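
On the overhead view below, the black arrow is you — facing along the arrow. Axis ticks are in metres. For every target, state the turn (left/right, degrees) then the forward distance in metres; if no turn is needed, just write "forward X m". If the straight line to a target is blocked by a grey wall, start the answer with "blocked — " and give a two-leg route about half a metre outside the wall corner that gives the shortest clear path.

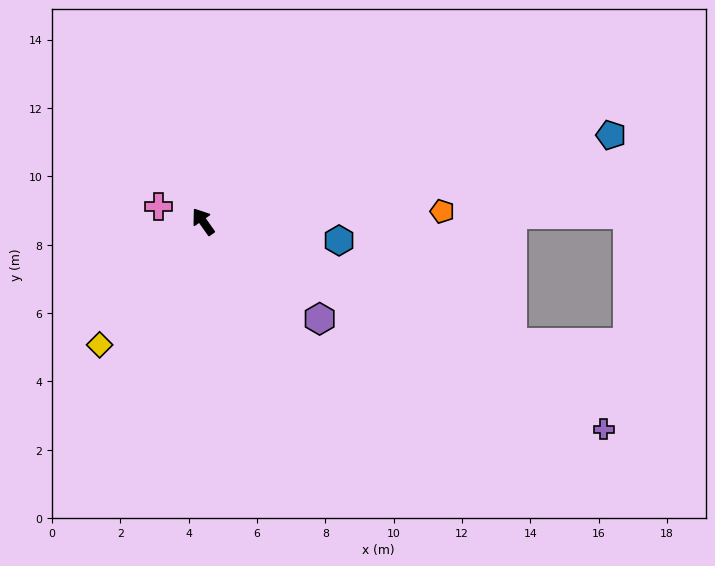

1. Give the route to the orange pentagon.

turn right 123°, forward 7.0 m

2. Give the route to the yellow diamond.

turn left 105°, forward 4.7 m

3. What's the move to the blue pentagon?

turn right 113°, forward 12.2 m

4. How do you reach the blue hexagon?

turn right 133°, forward 4.0 m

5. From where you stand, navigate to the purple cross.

turn right 153°, forward 13.2 m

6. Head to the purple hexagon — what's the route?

turn right 165°, forward 4.4 m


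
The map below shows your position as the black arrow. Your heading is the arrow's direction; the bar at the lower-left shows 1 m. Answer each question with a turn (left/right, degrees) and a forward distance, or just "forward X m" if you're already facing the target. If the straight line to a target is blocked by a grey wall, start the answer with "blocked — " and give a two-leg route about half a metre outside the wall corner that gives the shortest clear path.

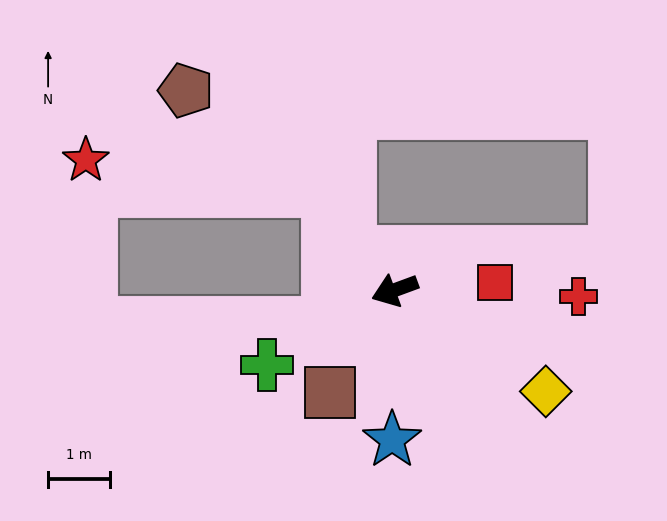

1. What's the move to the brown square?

turn left 37°, forward 1.9 m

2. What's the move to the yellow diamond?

turn left 126°, forward 2.9 m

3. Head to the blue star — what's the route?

turn left 69°, forward 2.4 m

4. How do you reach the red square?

turn left 164°, forward 1.6 m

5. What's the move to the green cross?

turn left 10°, forward 2.4 m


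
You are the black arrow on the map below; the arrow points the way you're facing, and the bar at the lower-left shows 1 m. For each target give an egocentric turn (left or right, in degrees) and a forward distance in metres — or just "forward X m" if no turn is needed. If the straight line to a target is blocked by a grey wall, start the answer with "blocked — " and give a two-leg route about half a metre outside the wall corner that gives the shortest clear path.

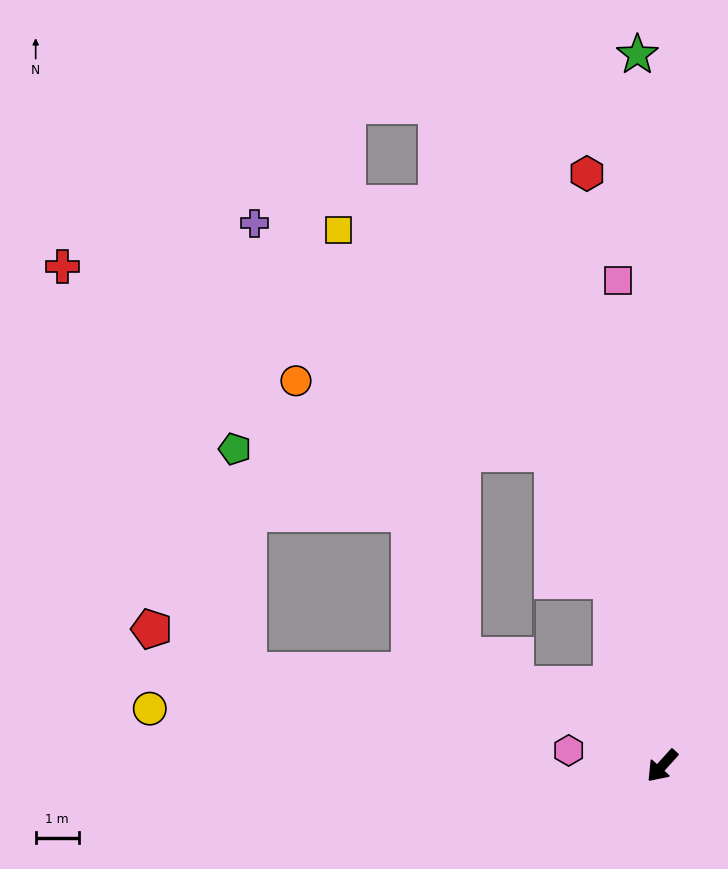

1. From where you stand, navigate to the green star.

turn right 136°, forward 16.5 m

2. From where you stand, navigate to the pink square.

turn right 133°, forward 11.3 m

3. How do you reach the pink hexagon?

turn right 57°, forward 2.2 m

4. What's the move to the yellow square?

blocked — turn right 77°, forward 5.3 m, then turn right 45°, forward 10.3 m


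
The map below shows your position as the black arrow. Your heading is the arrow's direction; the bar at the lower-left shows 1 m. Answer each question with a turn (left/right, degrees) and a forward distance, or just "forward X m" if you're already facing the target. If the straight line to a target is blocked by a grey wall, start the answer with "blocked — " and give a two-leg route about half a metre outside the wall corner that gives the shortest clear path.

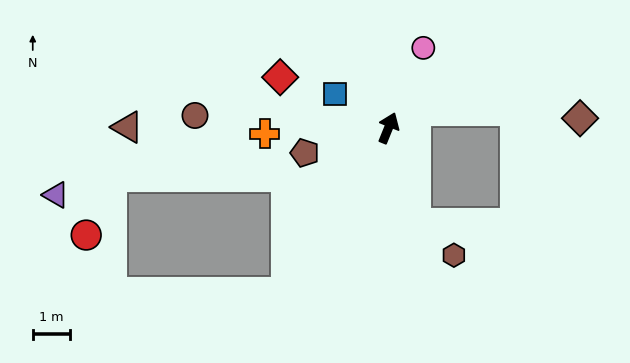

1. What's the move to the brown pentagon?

turn left 129°, forward 2.3 m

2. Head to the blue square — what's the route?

turn left 80°, forward 1.7 m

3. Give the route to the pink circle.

forward 2.3 m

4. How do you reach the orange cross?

turn left 115°, forward 3.3 m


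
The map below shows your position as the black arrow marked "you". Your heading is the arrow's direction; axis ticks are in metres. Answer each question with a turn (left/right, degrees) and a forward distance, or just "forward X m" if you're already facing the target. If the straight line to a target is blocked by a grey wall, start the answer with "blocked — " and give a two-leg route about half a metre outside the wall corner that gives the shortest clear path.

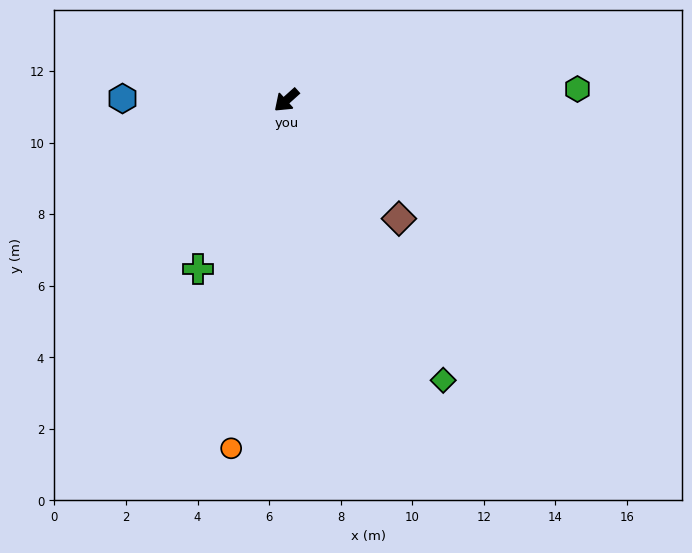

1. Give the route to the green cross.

turn left 20°, forward 5.3 m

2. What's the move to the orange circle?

turn left 39°, forward 9.9 m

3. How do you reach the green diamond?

turn left 77°, forward 9.0 m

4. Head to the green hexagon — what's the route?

turn left 140°, forward 8.1 m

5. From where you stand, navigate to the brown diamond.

turn left 92°, forward 4.6 m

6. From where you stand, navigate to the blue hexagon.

turn right 43°, forward 4.6 m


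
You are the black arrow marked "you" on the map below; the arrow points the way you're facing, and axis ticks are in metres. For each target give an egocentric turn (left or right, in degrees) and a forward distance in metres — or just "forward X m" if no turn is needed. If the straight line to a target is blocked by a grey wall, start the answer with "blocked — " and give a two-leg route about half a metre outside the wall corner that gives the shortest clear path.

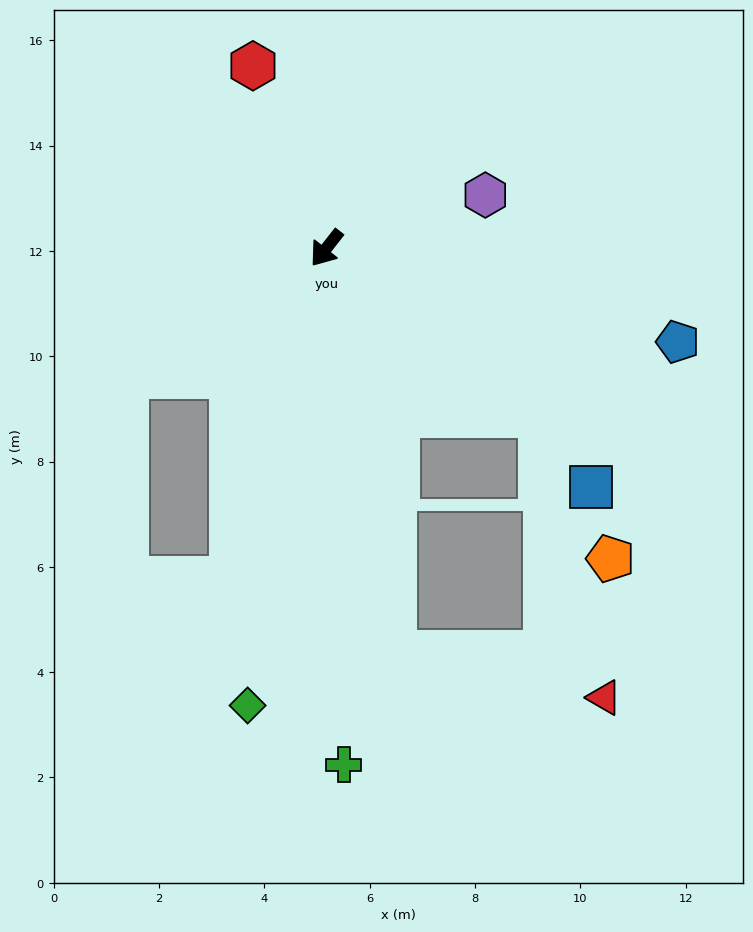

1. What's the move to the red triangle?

blocked — turn left 48°, forward 7.8 m, then turn left 68°, forward 4.1 m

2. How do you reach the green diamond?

turn left 28°, forward 8.8 m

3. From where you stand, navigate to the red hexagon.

turn right 120°, forward 3.7 m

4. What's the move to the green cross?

turn left 40°, forward 9.8 m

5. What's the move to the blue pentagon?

turn left 113°, forward 6.9 m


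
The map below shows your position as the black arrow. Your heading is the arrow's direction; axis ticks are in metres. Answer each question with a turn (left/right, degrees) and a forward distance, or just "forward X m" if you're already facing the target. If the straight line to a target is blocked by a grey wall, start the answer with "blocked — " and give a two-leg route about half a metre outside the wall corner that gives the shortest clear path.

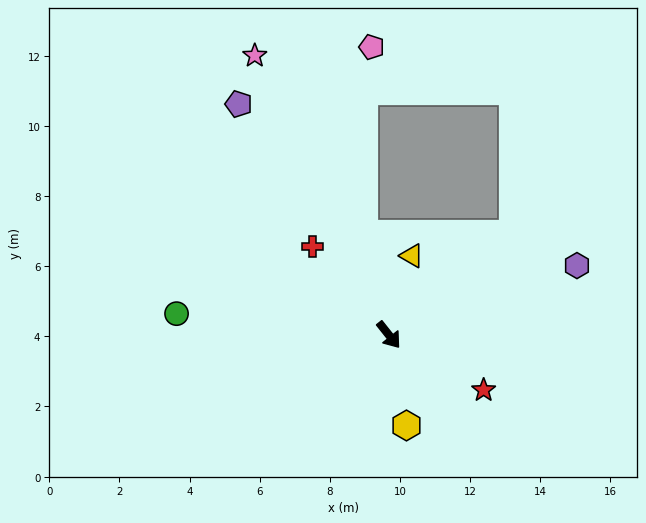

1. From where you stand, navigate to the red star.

turn left 21°, forward 3.1 m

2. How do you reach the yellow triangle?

turn left 125°, forward 2.4 m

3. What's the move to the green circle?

turn right 134°, forward 6.1 m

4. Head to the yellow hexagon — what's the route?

turn right 27°, forward 2.6 m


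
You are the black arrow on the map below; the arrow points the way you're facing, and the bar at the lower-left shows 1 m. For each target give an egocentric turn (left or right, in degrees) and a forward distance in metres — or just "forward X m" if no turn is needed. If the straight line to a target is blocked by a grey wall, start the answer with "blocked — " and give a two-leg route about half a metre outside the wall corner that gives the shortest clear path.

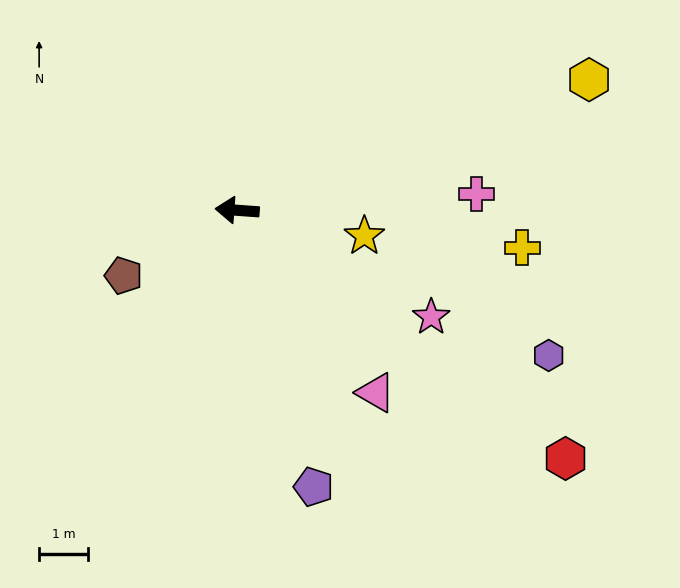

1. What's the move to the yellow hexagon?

turn right 156°, forward 7.7 m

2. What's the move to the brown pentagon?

turn left 34°, forward 2.7 m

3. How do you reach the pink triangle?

turn left 131°, forward 4.7 m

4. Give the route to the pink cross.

turn right 172°, forward 4.9 m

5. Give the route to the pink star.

turn left 155°, forward 4.5 m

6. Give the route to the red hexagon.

turn left 147°, forward 8.4 m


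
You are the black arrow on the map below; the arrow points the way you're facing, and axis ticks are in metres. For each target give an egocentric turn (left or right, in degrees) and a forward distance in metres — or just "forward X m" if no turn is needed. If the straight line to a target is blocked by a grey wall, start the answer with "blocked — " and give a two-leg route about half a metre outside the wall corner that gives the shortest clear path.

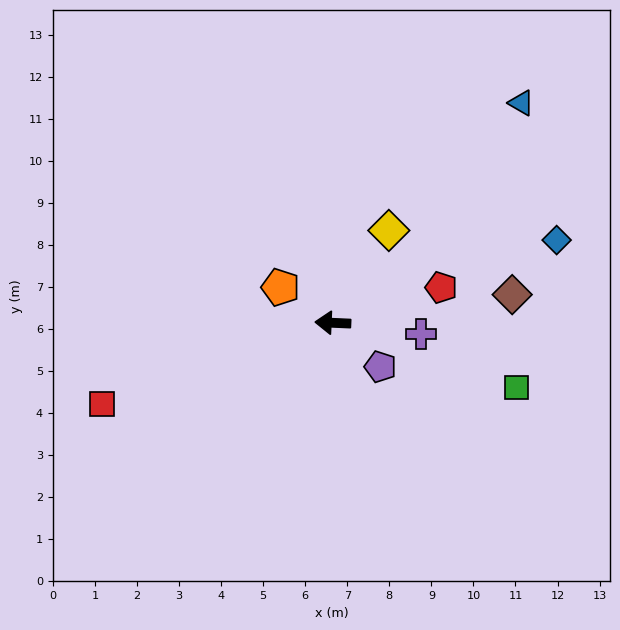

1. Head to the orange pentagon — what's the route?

turn right 32°, forward 1.5 m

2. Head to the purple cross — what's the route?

turn left 175°, forward 2.1 m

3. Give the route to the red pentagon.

turn right 159°, forward 2.7 m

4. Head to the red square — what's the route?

turn left 22°, forward 5.8 m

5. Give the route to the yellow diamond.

turn right 119°, forward 2.6 m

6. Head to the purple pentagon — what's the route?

turn left 140°, forward 1.5 m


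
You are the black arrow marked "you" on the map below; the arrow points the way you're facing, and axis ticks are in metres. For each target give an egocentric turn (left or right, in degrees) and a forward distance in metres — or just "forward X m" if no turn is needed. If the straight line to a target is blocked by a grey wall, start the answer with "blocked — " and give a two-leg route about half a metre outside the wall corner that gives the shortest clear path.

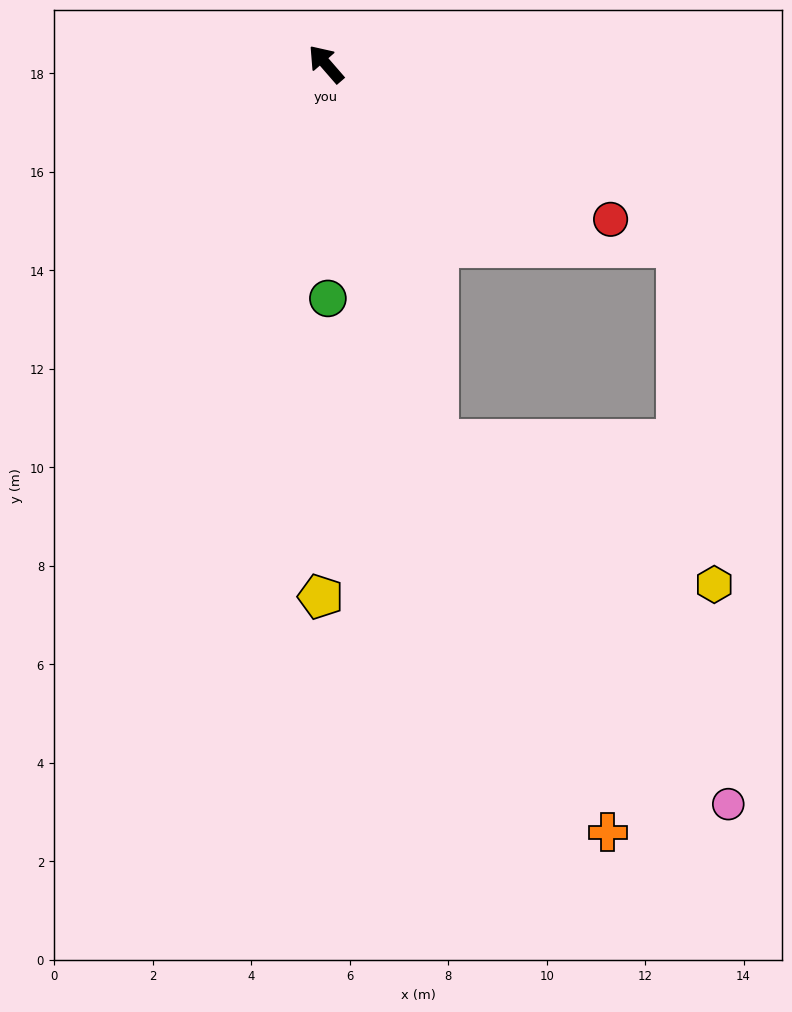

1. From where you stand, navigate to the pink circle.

blocked — turn left 156°, forward 8.0 m, then turn left 22°, forward 9.5 m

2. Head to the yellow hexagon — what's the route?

blocked — turn left 156°, forward 8.0 m, then turn left 45°, forward 6.3 m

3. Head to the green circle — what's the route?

turn left 140°, forward 4.8 m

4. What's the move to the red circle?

turn right 160°, forward 6.6 m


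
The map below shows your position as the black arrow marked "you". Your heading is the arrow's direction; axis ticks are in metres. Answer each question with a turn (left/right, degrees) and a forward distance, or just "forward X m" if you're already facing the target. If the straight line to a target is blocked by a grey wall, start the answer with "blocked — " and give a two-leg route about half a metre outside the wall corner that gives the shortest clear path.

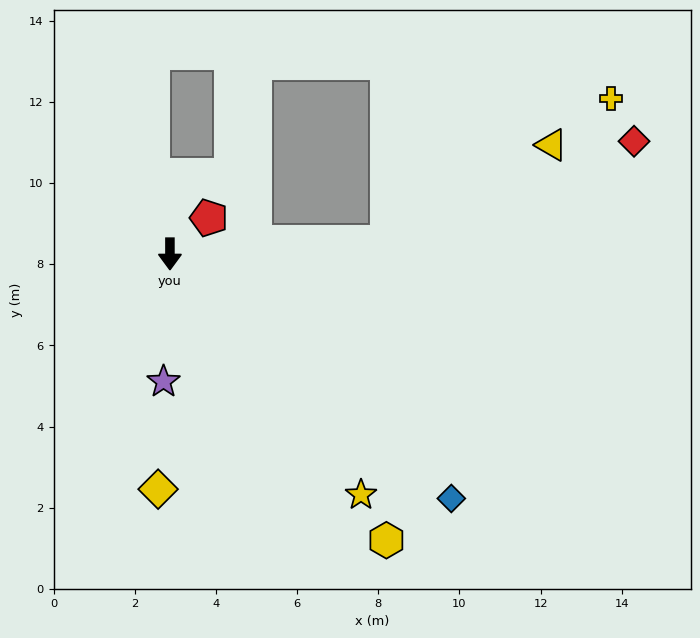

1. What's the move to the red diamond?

blocked — turn left 93°, forward 5.4 m, then turn left 19°, forward 6.6 m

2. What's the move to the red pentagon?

turn left 133°, forward 1.3 m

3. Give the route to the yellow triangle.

blocked — turn left 93°, forward 5.4 m, then turn left 28°, forward 4.7 m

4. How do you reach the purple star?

turn right 3°, forward 3.1 m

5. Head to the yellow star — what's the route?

turn left 38°, forward 7.6 m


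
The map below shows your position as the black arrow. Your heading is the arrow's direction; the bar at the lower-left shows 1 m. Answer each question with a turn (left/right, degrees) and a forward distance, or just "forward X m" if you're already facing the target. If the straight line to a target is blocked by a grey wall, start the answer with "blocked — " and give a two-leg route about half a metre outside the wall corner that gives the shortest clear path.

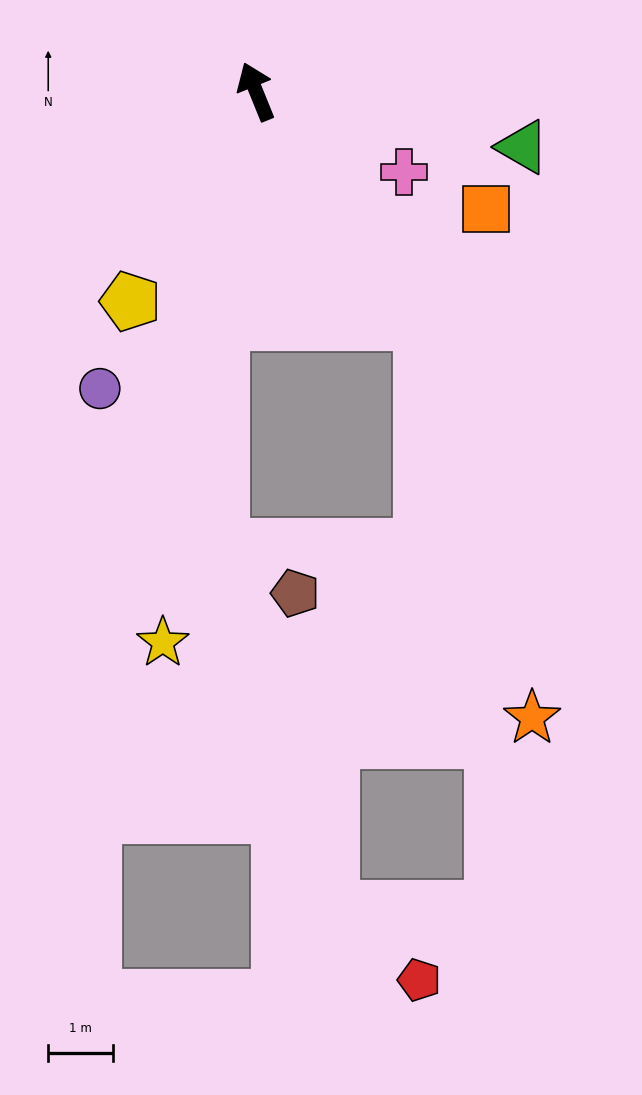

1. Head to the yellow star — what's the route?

turn left 148°, forward 8.7 m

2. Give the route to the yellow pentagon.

turn left 127°, forward 3.8 m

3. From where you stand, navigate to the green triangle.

turn right 124°, forward 4.2 m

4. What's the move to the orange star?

blocked — turn right 167°, forward 4.4 m, then turn right 19°, forward 6.4 m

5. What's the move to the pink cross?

turn right 141°, forward 2.6 m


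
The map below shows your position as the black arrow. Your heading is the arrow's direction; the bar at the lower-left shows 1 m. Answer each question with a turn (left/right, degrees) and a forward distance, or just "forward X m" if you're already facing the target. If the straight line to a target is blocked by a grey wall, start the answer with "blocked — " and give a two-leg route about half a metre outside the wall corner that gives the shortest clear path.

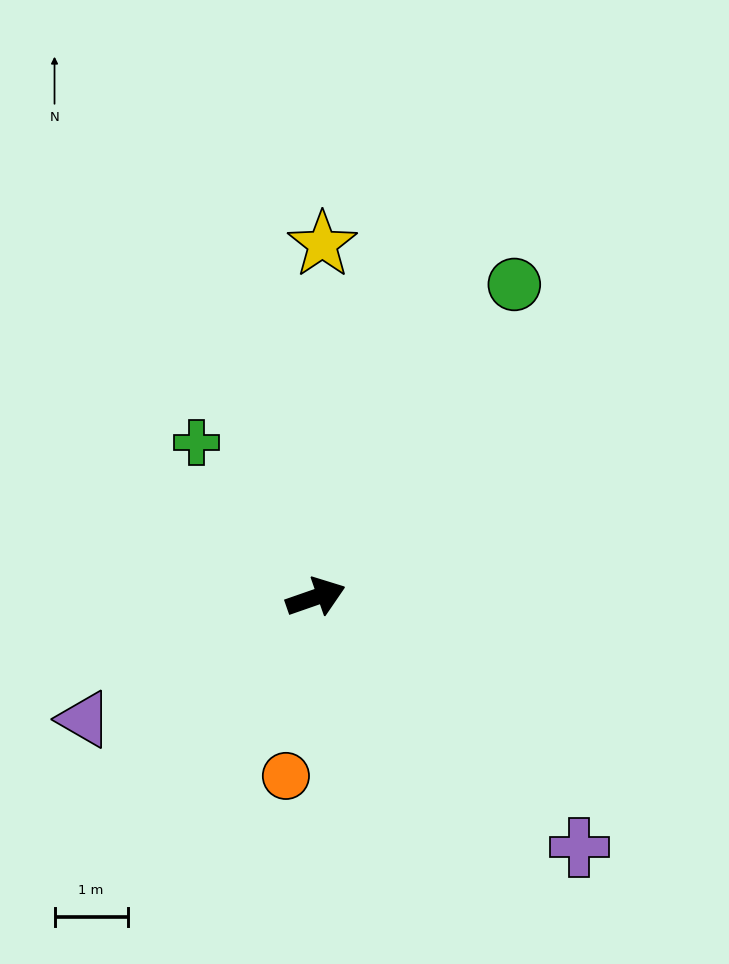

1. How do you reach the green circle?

turn left 38°, forward 5.1 m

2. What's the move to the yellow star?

turn left 70°, forward 4.8 m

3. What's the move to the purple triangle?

turn right 171°, forward 3.6 m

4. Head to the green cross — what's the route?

turn left 108°, forward 2.7 m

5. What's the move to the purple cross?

turn right 63°, forward 5.0 m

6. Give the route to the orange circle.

turn right 119°, forward 2.5 m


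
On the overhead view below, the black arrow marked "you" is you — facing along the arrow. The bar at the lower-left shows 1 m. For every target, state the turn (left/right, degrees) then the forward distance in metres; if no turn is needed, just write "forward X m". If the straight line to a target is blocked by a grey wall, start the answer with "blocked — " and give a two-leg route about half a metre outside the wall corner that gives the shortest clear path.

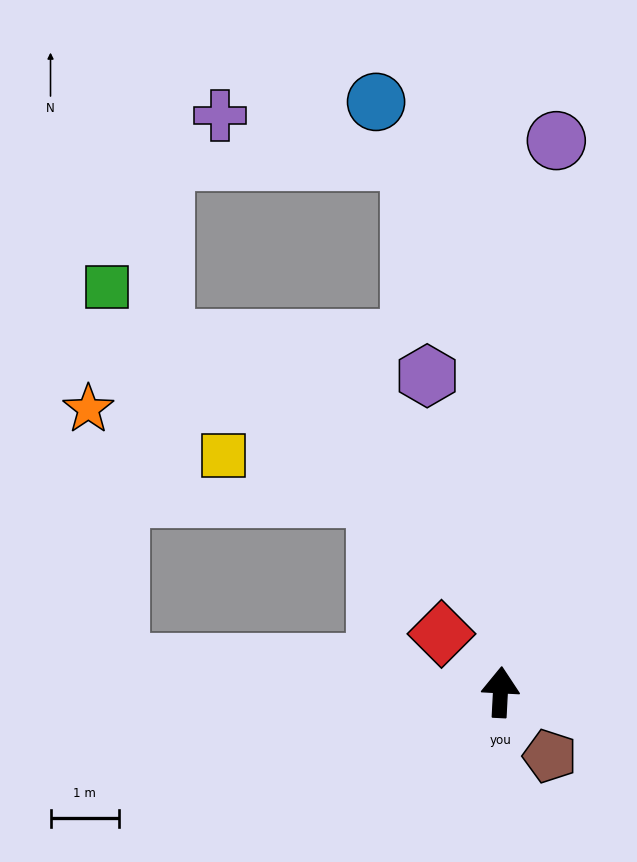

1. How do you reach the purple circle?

turn right 3°, forward 8.1 m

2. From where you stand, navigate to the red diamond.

turn left 48°, forward 1.2 m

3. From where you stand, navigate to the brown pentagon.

turn right 139°, forward 1.2 m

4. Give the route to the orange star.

blocked — turn left 89°, forward 5.6 m, then turn right 79°, forward 3.7 m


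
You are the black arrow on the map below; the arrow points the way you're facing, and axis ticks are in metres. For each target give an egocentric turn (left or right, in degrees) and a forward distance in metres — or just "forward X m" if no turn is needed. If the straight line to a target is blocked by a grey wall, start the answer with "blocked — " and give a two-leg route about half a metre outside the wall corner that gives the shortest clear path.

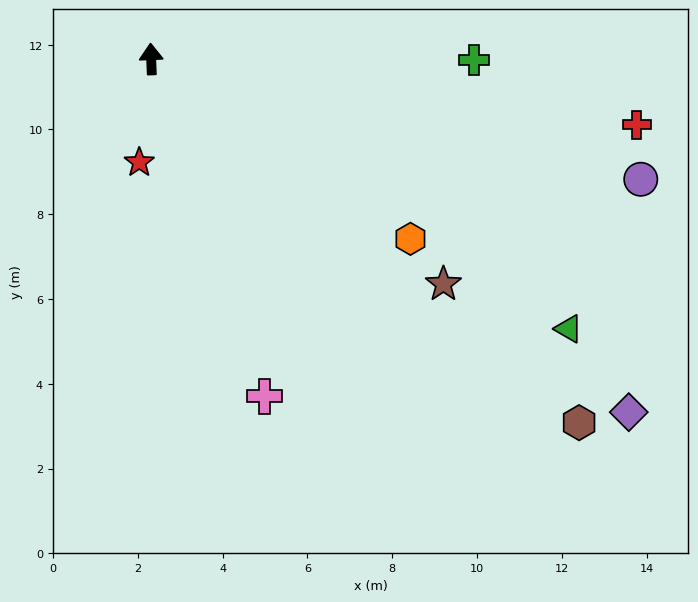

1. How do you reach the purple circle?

turn right 106°, forward 11.9 m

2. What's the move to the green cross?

turn right 92°, forward 7.6 m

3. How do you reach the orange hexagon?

turn right 127°, forward 7.4 m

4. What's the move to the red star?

turn left 171°, forward 2.5 m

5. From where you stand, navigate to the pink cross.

turn right 164°, forward 8.4 m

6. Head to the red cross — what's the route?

turn right 100°, forward 11.6 m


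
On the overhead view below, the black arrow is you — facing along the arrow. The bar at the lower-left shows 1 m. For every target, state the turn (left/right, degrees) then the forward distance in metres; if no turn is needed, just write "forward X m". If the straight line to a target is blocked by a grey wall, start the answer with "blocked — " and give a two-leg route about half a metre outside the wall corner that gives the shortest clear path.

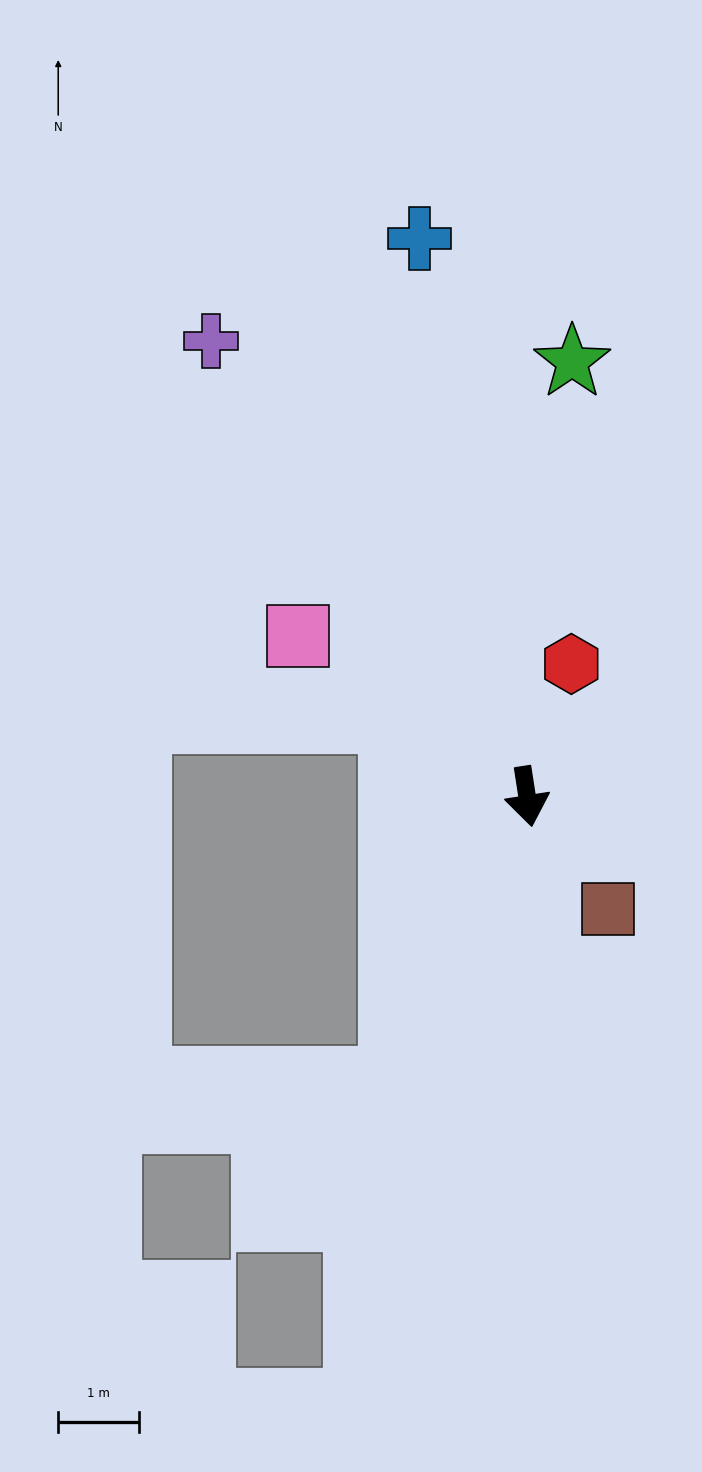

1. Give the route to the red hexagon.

turn left 153°, forward 1.7 m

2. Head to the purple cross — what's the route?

turn right 154°, forward 6.8 m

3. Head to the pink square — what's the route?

turn right 134°, forward 3.4 m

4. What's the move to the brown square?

turn left 27°, forward 1.7 m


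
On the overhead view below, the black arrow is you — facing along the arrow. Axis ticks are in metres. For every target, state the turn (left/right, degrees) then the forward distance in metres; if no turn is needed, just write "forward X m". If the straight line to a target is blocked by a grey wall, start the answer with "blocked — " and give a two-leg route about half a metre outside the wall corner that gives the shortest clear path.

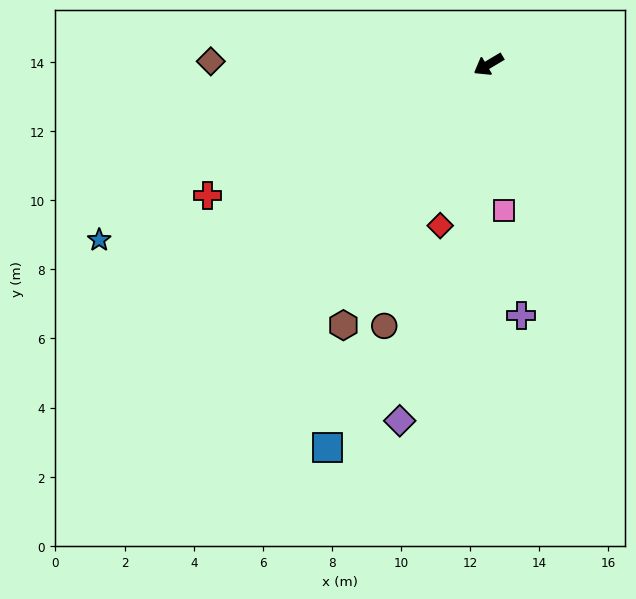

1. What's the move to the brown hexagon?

turn left 30°, forward 8.6 m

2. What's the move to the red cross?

turn right 6°, forward 9.0 m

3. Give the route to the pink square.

turn left 65°, forward 4.3 m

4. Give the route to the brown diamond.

turn right 31°, forward 8.0 m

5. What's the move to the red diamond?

turn left 43°, forward 4.9 m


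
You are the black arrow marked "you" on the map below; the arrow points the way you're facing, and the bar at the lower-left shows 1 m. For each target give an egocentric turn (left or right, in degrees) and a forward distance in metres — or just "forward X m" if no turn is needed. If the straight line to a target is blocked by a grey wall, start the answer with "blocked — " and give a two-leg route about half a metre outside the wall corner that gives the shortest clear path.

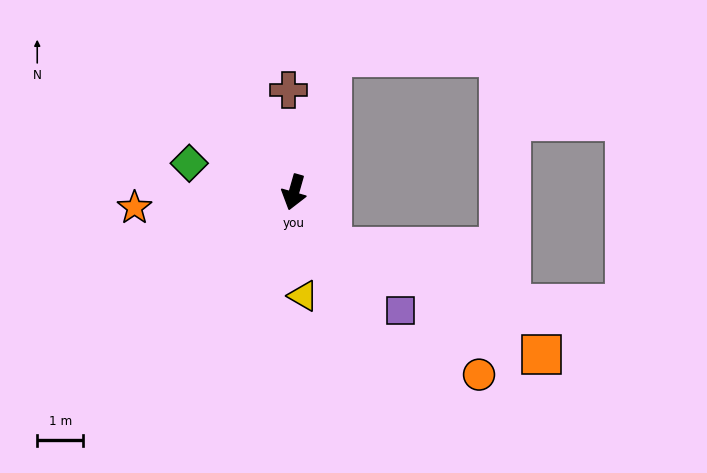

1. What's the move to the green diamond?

turn right 90°, forward 2.4 m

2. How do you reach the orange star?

turn right 69°, forward 3.5 m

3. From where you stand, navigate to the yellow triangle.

turn left 21°, forward 2.3 m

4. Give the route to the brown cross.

turn right 161°, forward 2.2 m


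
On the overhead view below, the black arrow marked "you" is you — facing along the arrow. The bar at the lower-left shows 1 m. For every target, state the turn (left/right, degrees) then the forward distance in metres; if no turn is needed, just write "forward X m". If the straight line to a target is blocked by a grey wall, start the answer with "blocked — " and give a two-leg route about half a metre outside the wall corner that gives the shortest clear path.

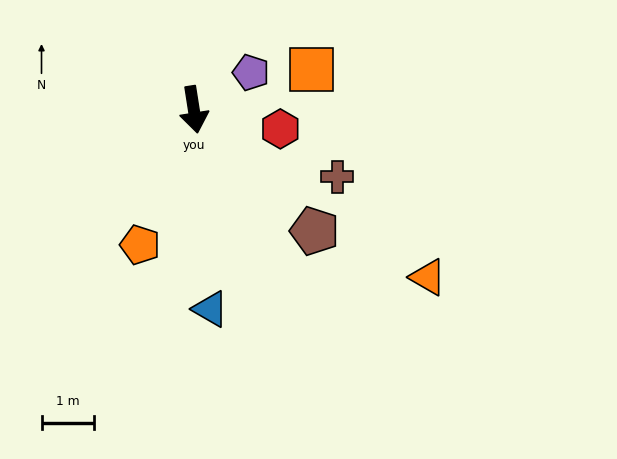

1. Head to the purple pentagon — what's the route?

turn left 114°, forward 1.3 m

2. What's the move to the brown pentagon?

turn left 36°, forward 3.2 m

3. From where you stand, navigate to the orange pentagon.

turn right 31°, forward 2.8 m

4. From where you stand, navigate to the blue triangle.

turn right 4°, forward 3.8 m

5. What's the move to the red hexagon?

turn left 69°, forward 1.7 m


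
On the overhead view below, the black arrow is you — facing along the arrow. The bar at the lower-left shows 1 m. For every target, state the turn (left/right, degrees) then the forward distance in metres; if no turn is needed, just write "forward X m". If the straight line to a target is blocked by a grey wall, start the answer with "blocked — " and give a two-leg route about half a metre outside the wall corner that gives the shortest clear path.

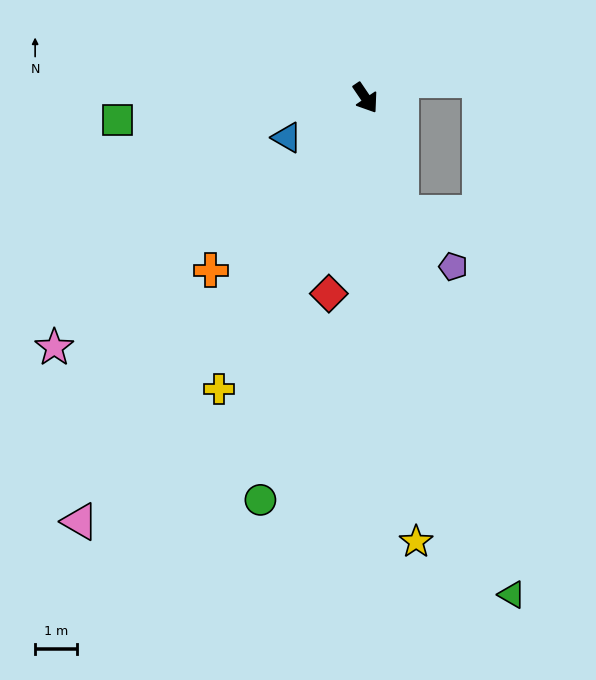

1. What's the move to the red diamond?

turn right 45°, forward 4.8 m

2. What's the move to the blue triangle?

turn right 97°, forward 2.1 m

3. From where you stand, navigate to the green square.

turn right 119°, forward 6.0 m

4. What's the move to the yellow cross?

turn right 61°, forward 7.8 m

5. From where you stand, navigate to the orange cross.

turn right 76°, forward 5.6 m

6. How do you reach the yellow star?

turn right 28°, forward 10.7 m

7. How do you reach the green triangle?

turn right 18°, forward 12.4 m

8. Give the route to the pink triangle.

turn right 68°, forward 12.2 m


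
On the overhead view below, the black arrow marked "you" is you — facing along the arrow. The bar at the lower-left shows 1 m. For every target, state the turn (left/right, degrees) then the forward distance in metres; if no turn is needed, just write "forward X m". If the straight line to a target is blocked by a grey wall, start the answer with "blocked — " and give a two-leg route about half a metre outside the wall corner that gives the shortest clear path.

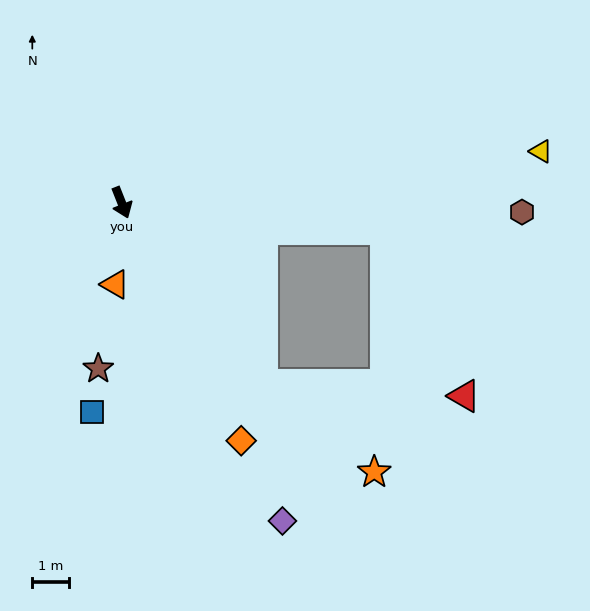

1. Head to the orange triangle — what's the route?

turn right 26°, forward 2.3 m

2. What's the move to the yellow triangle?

turn left 75°, forward 11.6 m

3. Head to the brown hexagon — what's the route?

turn left 67°, forward 11.0 m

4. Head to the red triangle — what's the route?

blocked — turn left 16°, forward 6.3 m, then turn left 49°, forward 5.5 m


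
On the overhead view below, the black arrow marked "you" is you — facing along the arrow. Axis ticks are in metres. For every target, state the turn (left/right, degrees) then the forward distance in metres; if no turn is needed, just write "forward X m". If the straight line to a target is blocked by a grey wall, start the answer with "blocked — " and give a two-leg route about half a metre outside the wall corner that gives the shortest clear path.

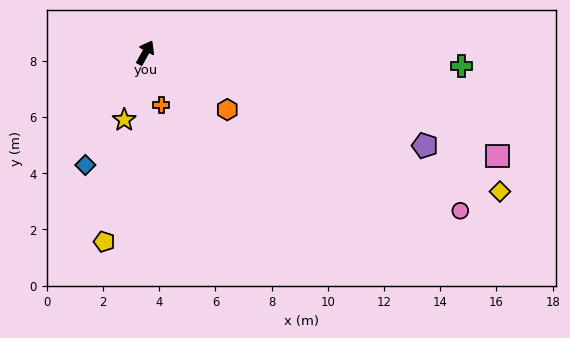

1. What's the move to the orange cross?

turn right 134°, forward 2.0 m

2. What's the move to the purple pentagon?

turn right 79°, forward 10.5 m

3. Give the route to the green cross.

turn right 63°, forward 11.3 m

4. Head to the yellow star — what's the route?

turn right 169°, forward 2.5 m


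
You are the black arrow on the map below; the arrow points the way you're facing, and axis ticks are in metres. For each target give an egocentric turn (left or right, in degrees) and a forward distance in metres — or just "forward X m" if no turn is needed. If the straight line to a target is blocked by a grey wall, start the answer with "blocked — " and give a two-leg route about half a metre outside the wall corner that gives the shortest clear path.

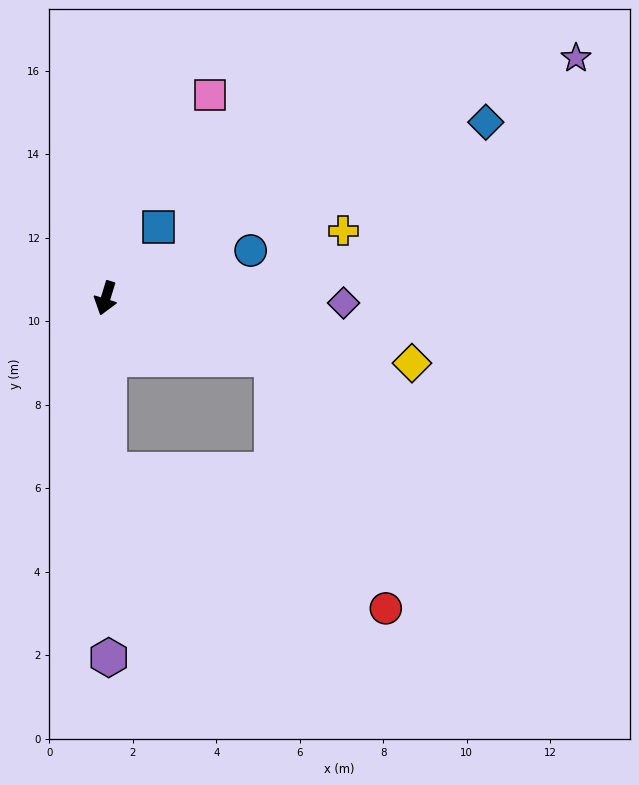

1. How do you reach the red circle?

blocked — turn left 87°, forward 4.2 m, then turn right 45°, forward 6.6 m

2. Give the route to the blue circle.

turn left 125°, forward 3.7 m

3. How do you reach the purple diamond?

turn left 106°, forward 5.7 m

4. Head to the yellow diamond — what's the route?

turn left 95°, forward 7.5 m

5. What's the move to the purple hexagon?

turn left 17°, forward 8.6 m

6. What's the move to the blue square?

turn left 160°, forward 2.1 m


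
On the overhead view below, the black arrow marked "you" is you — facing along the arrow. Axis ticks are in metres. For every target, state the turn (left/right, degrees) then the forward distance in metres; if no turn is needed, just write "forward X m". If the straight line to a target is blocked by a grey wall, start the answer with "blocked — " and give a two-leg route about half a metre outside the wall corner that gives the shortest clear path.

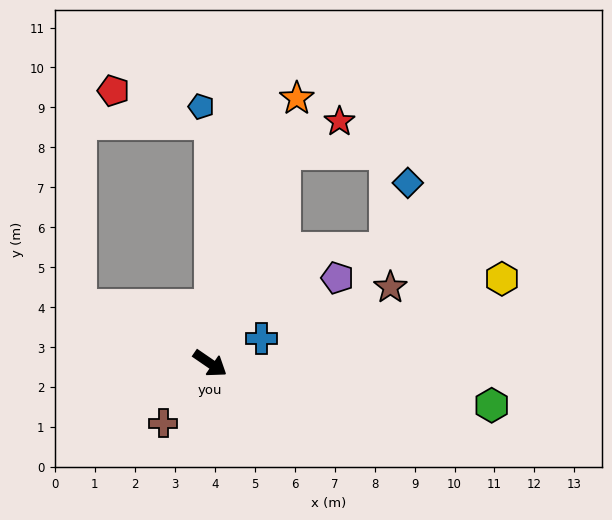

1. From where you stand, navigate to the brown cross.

turn right 93°, forward 1.9 m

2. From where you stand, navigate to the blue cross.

turn left 60°, forward 1.4 m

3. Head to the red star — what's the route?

blocked — turn left 105°, forward 5.6 m, then turn right 41°, forward 1.6 m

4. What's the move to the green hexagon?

turn left 26°, forward 7.1 m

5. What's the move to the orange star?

turn left 106°, forward 7.0 m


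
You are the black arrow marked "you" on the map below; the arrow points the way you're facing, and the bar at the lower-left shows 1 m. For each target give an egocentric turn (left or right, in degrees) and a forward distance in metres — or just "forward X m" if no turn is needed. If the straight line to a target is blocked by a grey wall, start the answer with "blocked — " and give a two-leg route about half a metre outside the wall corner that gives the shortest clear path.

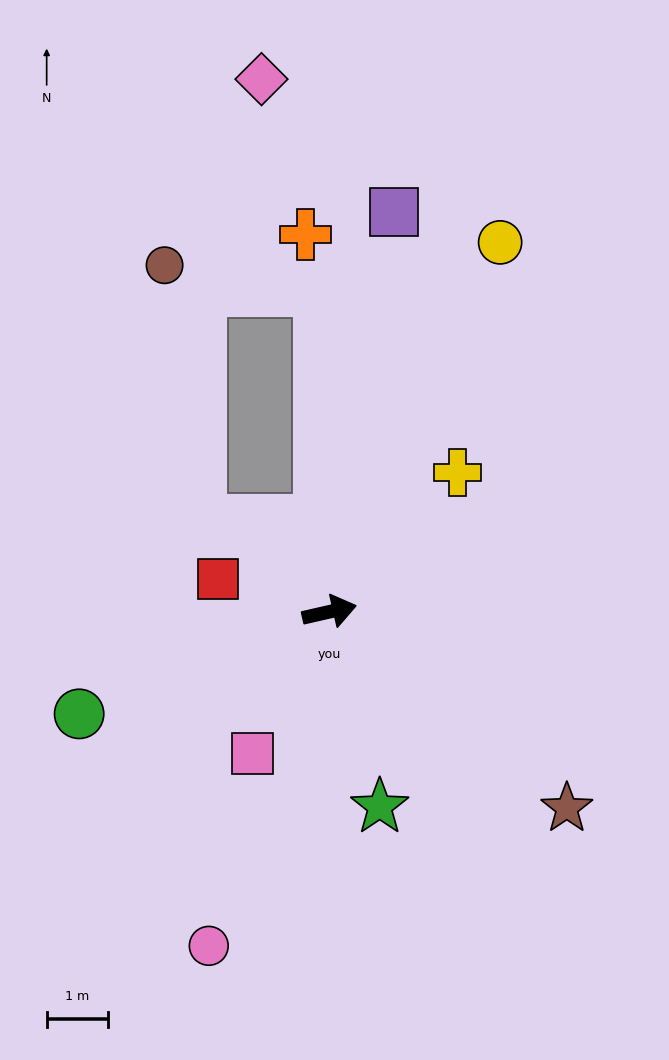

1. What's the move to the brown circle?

blocked — turn left 132°, forward 2.6 m, then turn right 47°, forward 4.2 m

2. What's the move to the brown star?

turn right 52°, forward 5.1 m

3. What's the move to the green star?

turn right 88°, forward 3.3 m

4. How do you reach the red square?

turn left 151°, forward 1.9 m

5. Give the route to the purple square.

turn left 68°, forward 6.6 m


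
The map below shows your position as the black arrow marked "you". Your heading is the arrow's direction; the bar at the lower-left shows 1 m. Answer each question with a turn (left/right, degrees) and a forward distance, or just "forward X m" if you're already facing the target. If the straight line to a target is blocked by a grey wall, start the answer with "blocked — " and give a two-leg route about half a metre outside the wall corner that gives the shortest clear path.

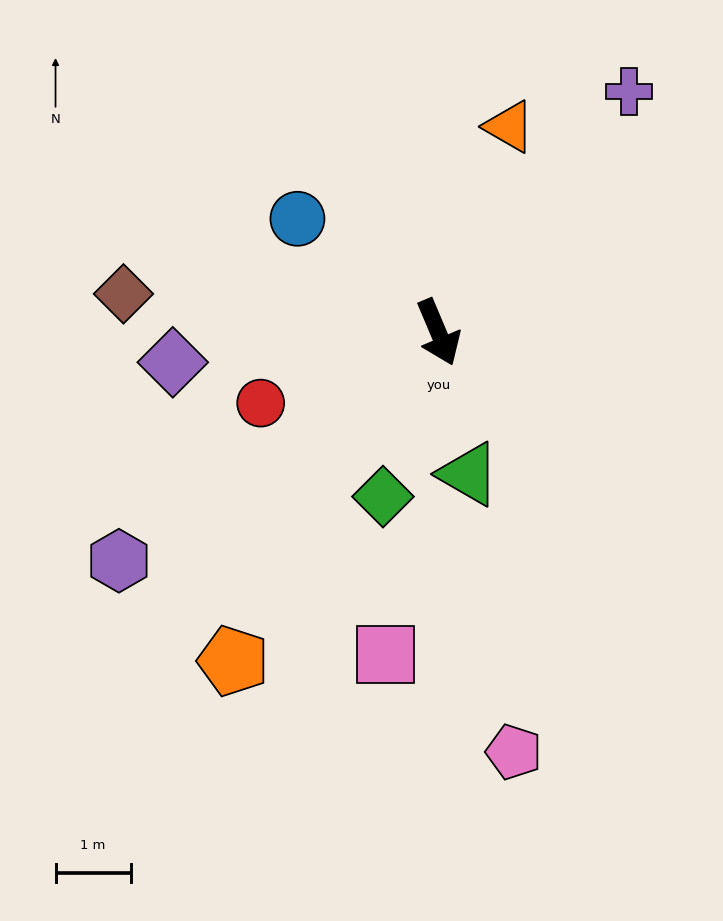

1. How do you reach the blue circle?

turn right 152°, forward 2.4 m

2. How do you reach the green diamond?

turn right 42°, forward 2.3 m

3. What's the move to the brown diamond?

turn right 120°, forward 4.2 m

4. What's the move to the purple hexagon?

turn right 77°, forward 5.2 m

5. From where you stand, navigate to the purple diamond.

turn right 106°, forward 3.6 m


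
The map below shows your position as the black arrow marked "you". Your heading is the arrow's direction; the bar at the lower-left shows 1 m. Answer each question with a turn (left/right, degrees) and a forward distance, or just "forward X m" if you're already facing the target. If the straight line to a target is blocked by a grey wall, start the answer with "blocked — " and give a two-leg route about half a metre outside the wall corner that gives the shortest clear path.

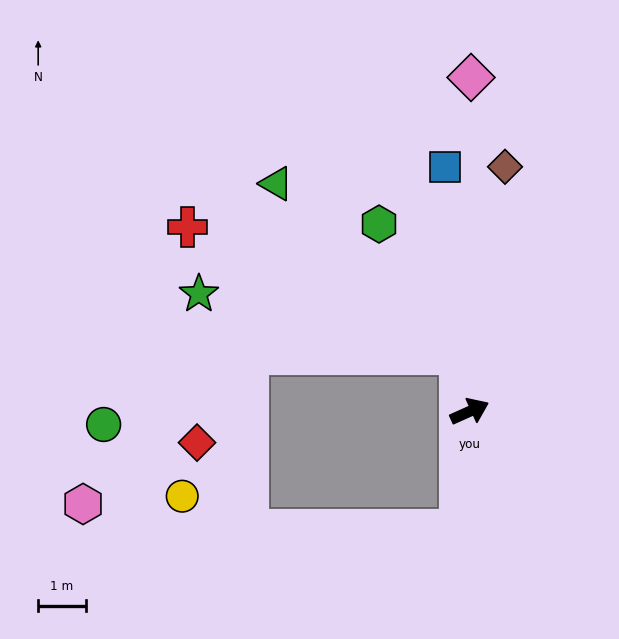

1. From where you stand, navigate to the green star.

blocked — turn left 76°, forward 1.2 m, then turn left 67°, forward 5.6 m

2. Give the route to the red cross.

blocked — turn left 76°, forward 1.2 m, then turn left 55°, forward 6.3 m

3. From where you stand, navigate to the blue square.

turn left 71°, forward 5.2 m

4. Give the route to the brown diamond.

turn left 58°, forward 5.2 m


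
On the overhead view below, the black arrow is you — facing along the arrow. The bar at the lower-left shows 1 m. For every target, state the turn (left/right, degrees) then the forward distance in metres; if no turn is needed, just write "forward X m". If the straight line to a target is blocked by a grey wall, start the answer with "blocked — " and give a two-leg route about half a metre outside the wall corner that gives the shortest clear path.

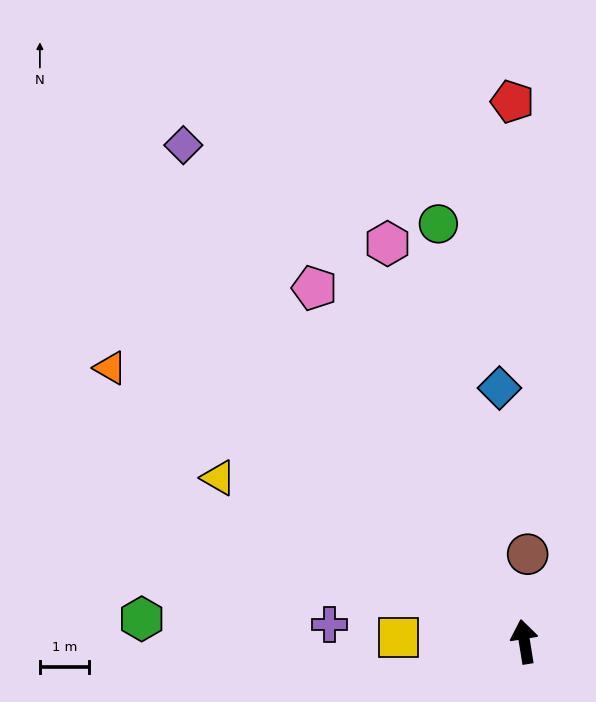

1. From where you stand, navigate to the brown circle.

turn right 11°, forward 1.8 m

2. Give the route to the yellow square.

turn left 79°, forward 2.6 m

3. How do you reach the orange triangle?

turn left 47°, forward 10.1 m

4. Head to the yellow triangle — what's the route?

turn left 53°, forward 7.1 m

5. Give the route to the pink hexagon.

turn left 10°, forward 8.6 m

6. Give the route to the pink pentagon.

turn left 22°, forward 8.4 m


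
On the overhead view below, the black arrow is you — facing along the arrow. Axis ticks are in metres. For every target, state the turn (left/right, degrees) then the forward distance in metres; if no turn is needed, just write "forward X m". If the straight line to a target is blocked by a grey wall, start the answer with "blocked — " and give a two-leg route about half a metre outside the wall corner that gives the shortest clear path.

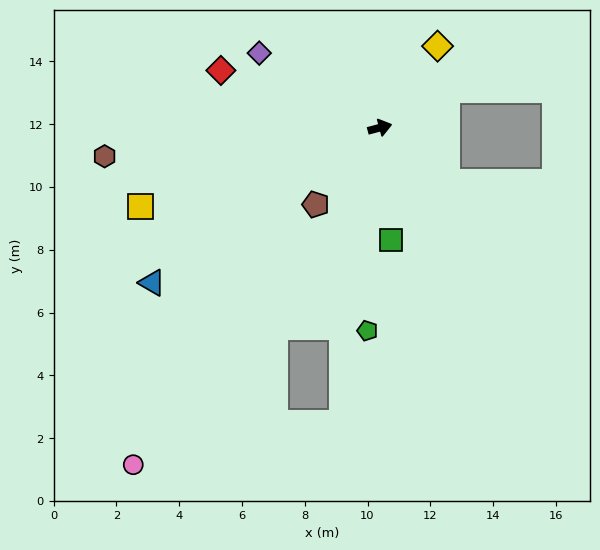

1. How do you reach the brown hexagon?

turn left 171°, forward 8.8 m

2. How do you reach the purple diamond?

turn left 133°, forward 4.5 m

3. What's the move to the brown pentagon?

turn right 145°, forward 3.2 m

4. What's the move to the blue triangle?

turn right 161°, forward 8.8 m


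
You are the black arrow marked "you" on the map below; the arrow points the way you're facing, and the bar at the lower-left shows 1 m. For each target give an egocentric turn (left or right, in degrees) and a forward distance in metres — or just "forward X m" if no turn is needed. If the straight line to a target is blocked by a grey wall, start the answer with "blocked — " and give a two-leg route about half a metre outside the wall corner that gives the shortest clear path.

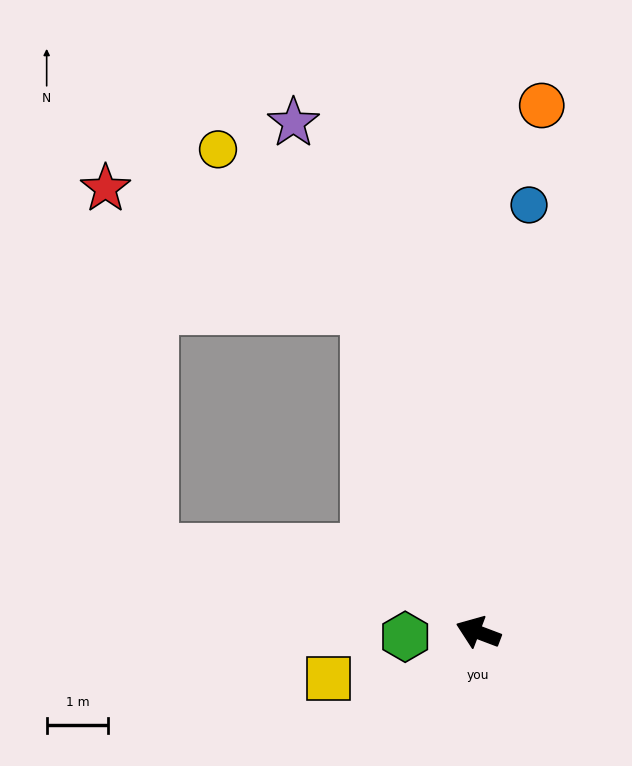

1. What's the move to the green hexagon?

turn left 24°, forward 1.2 m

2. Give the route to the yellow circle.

blocked — turn right 50°, forward 5.6 m, then turn left 24°, forward 3.5 m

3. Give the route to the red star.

blocked — turn right 50°, forward 5.6 m, then turn left 46°, forward 4.7 m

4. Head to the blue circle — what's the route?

turn right 76°, forward 7.0 m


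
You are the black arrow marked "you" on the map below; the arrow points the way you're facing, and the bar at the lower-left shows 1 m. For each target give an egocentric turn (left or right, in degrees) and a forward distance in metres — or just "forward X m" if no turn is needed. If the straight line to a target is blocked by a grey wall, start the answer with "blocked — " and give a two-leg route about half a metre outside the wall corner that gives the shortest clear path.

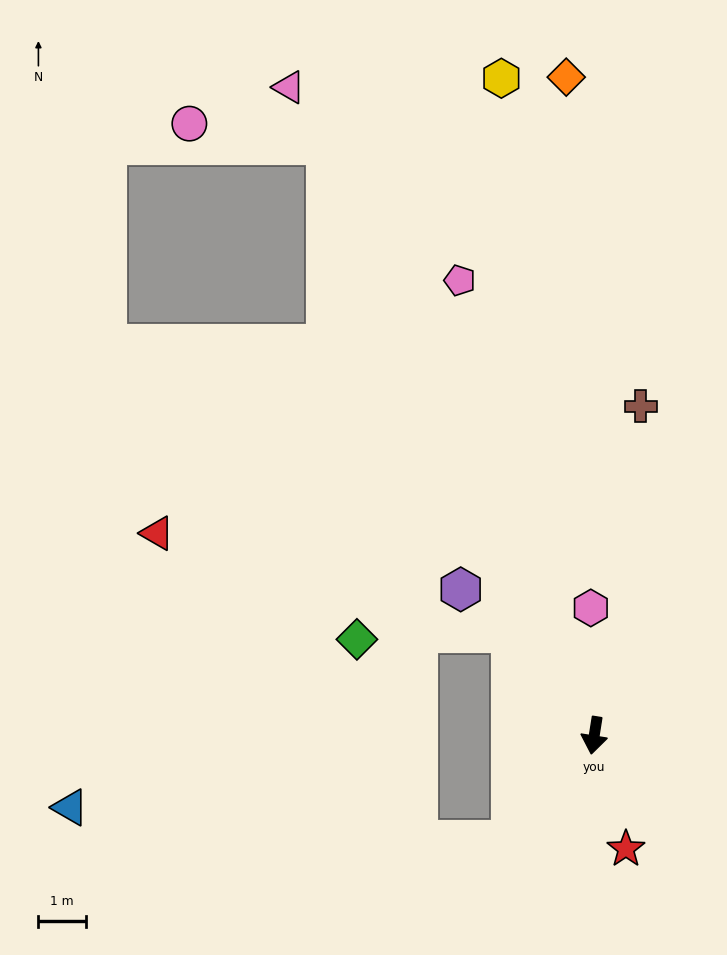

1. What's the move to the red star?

turn left 25°, forward 2.5 m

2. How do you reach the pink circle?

blocked — turn right 147°, forward 13.6 m, then turn left 57°, forward 2.9 m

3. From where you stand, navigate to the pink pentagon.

turn right 155°, forward 9.9 m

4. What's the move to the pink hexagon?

turn right 169°, forward 2.7 m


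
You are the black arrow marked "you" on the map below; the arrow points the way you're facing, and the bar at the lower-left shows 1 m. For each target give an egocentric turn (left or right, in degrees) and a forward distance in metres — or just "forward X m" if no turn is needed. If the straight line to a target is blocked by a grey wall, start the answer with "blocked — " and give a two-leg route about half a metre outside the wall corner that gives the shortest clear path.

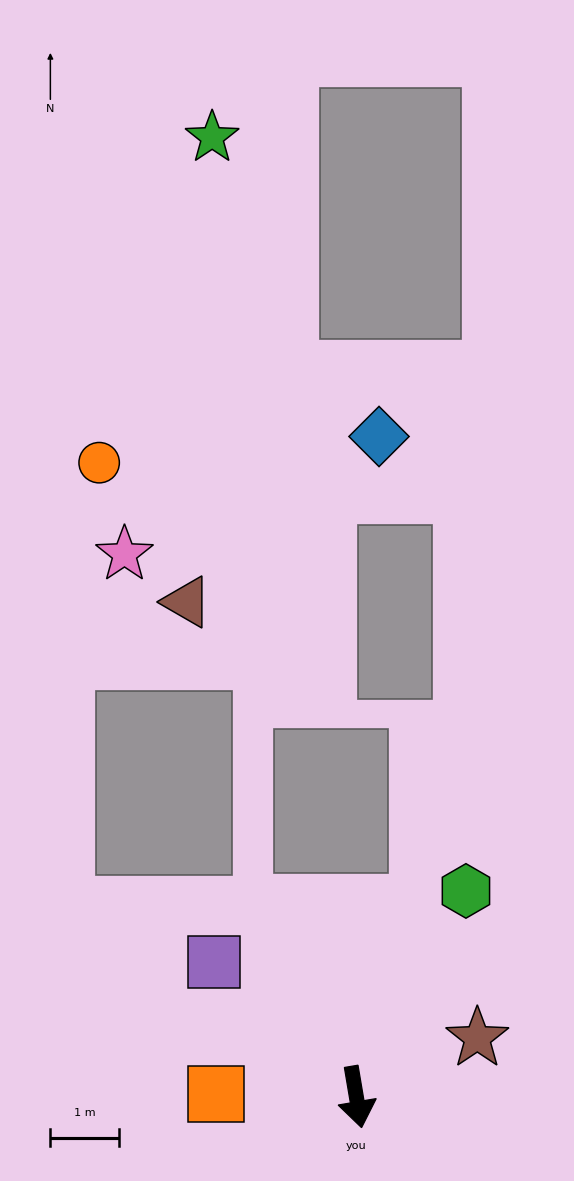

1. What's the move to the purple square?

turn right 143°, forward 2.9 m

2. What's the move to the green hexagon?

turn left 142°, forward 3.4 m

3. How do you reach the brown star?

turn left 106°, forward 2.0 m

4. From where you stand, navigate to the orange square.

turn right 101°, forward 2.0 m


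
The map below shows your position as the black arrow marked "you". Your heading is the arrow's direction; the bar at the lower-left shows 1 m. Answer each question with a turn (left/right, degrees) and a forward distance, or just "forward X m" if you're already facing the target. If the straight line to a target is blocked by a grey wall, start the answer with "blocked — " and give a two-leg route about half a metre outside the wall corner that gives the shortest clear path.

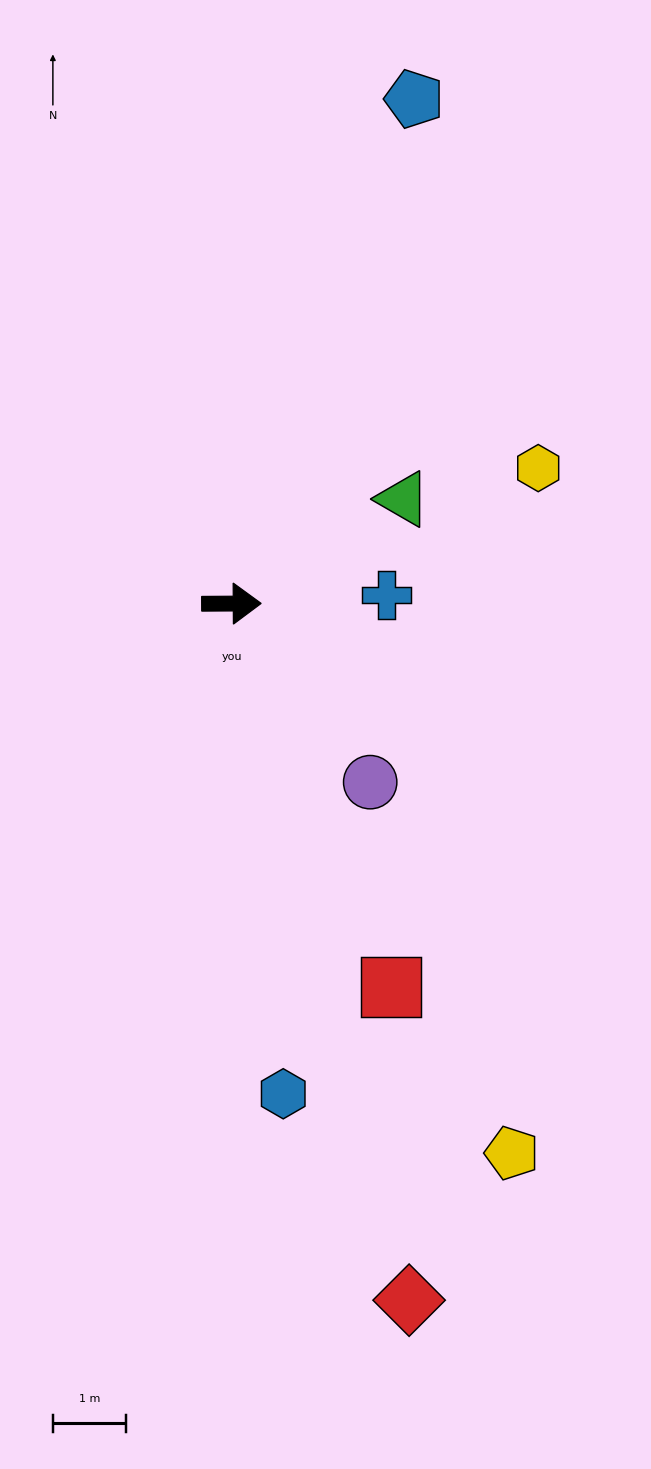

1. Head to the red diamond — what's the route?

turn right 76°, forward 9.8 m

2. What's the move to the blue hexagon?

turn right 84°, forward 6.7 m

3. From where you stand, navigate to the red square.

turn right 68°, forward 5.7 m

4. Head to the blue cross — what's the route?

turn left 3°, forward 2.1 m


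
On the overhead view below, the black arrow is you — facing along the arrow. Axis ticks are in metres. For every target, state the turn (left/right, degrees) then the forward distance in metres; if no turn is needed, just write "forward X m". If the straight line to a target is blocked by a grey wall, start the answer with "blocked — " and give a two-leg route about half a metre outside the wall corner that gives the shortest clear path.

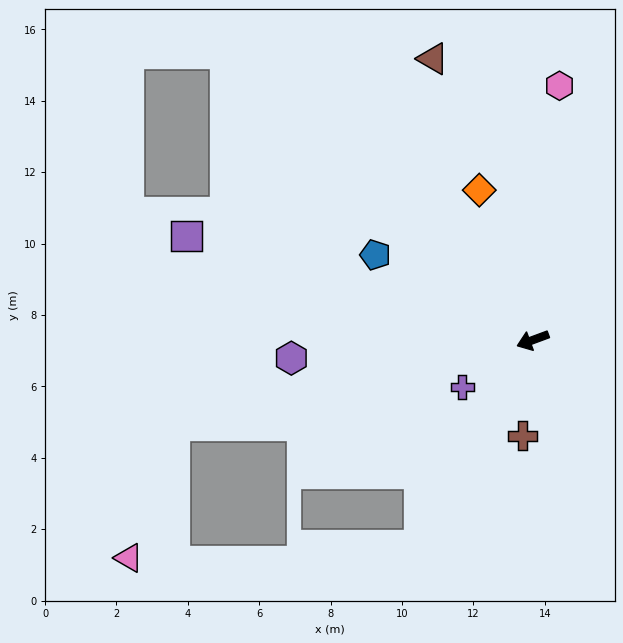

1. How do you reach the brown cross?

turn left 64°, forward 2.7 m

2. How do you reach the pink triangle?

blocked — turn right 7°, forward 10.3 m, then turn left 58°, forward 3.9 m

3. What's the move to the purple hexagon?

turn right 16°, forward 6.8 m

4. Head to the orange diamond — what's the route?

turn right 91°, forward 4.5 m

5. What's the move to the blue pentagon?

turn right 49°, forward 5.0 m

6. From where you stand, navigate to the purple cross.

turn left 13°, forward 2.4 m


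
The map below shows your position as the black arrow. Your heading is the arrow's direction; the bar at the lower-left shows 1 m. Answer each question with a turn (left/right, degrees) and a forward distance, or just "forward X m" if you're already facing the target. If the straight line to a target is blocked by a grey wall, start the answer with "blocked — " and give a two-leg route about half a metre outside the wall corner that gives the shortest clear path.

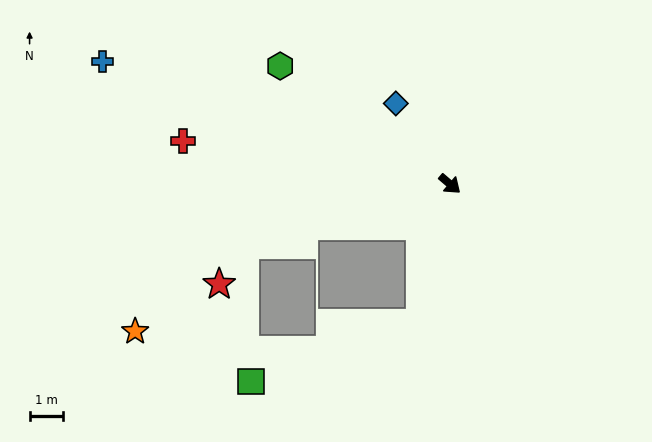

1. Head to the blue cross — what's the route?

turn right 159°, forward 11.0 m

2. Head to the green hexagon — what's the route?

turn right 174°, forward 6.2 m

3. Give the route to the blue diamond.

turn left 164°, forward 2.9 m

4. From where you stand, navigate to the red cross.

turn right 149°, forward 8.1 m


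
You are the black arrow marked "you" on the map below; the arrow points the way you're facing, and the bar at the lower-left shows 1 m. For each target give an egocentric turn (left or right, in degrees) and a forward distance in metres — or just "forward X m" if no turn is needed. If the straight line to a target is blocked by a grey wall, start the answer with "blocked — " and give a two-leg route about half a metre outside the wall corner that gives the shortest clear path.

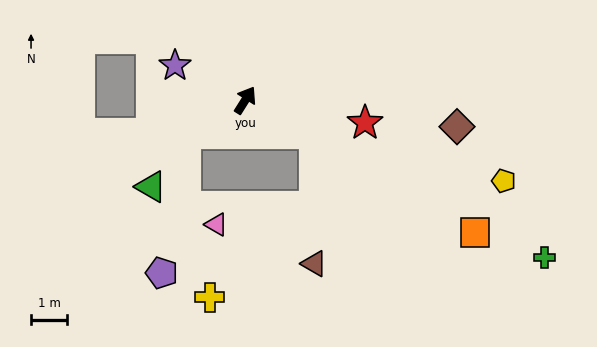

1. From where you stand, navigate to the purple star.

turn left 96°, forward 2.2 m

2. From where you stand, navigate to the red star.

turn right 69°, forward 3.4 m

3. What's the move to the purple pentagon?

blocked — turn left 152°, forward 1.9 m, then turn left 50°, forward 3.9 m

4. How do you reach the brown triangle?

blocked — turn right 84°, forward 2.1 m, then turn right 64°, forward 3.6 m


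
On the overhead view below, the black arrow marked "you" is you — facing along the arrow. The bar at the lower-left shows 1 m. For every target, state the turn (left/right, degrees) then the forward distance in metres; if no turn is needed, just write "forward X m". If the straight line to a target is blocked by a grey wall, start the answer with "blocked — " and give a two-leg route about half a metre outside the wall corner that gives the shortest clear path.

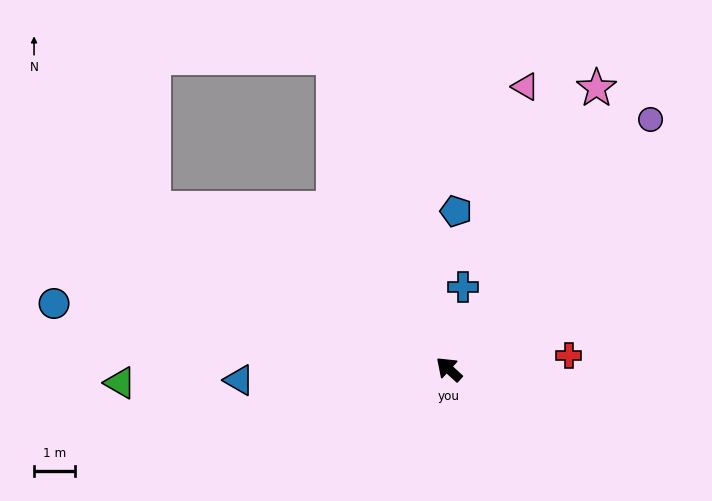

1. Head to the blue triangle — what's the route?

turn left 45°, forward 5.2 m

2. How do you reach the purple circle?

turn right 87°, forward 7.9 m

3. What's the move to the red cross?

turn right 131°, forward 3.0 m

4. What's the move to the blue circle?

turn left 33°, forward 9.8 m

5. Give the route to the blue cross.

turn right 57°, forward 2.0 m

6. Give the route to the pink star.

turn right 75°, forward 7.8 m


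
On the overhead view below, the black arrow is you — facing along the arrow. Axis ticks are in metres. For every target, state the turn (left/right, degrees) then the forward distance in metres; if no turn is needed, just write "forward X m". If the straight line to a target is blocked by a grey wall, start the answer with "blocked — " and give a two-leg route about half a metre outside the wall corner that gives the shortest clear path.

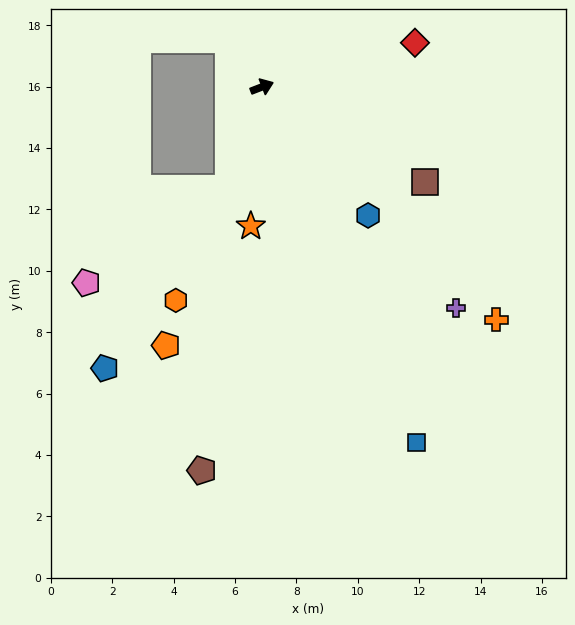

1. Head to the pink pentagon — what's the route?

blocked — turn right 130°, forward 3.5 m, then turn right 37°, forward 5.5 m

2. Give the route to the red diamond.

turn right 5°, forward 5.2 m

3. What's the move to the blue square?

turn right 88°, forward 12.6 m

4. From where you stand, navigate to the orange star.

turn right 116°, forward 4.6 m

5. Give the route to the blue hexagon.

turn right 72°, forward 5.4 m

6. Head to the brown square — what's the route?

turn right 51°, forward 6.2 m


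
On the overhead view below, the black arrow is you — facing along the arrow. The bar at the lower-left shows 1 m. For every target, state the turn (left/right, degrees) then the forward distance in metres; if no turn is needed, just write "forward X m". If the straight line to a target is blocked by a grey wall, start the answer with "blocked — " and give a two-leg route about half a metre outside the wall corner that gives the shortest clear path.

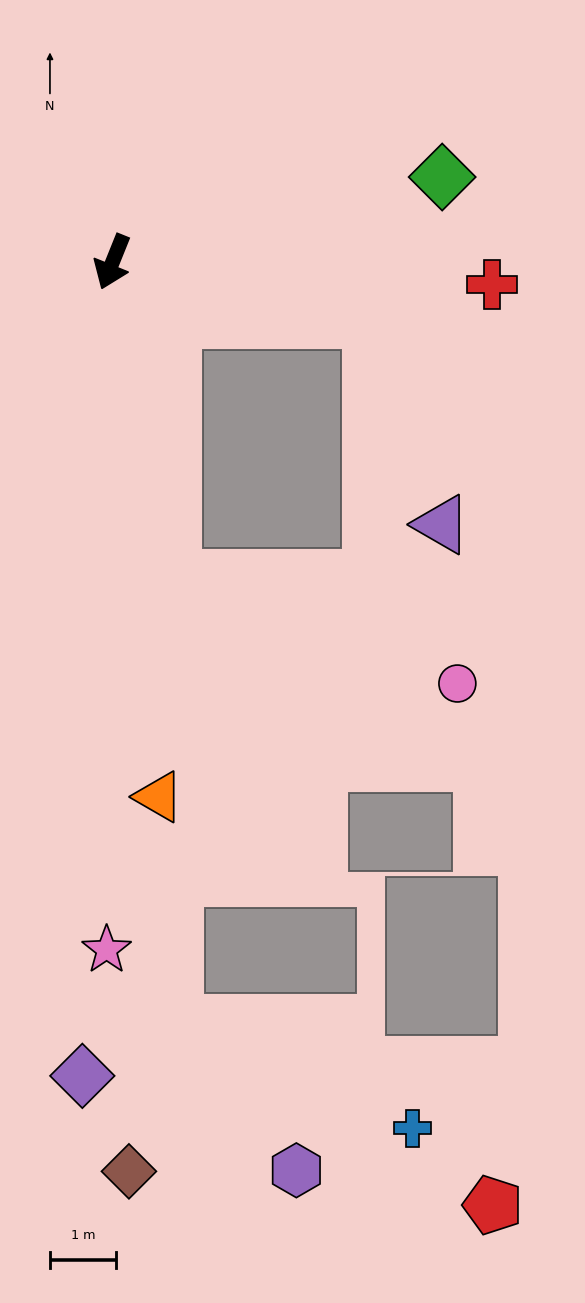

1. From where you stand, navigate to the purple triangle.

blocked — turn left 99°, forward 4.0 m, then turn right 58°, forward 3.3 m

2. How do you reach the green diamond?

turn left 126°, forward 5.1 m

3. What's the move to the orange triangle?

turn left 27°, forward 8.1 m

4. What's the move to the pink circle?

blocked — turn left 33°, forward 4.9 m, then turn left 59°, forward 4.6 m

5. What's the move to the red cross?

turn left 109°, forward 5.7 m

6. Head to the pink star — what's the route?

turn left 21°, forward 10.4 m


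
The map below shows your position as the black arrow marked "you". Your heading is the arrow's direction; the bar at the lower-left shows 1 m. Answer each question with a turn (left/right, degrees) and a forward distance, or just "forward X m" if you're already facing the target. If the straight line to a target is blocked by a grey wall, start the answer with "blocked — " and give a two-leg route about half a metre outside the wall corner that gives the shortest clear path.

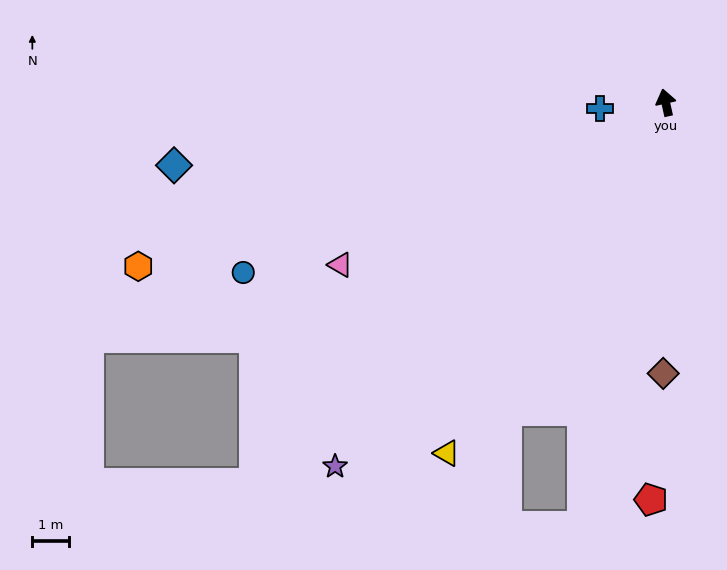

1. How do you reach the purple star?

turn left 125°, forward 13.5 m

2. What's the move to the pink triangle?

turn left 104°, forward 10.0 m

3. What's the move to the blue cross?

turn left 83°, forward 1.8 m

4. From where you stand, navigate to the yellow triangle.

turn left 136°, forward 11.3 m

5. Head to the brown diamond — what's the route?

turn left 167°, forward 7.4 m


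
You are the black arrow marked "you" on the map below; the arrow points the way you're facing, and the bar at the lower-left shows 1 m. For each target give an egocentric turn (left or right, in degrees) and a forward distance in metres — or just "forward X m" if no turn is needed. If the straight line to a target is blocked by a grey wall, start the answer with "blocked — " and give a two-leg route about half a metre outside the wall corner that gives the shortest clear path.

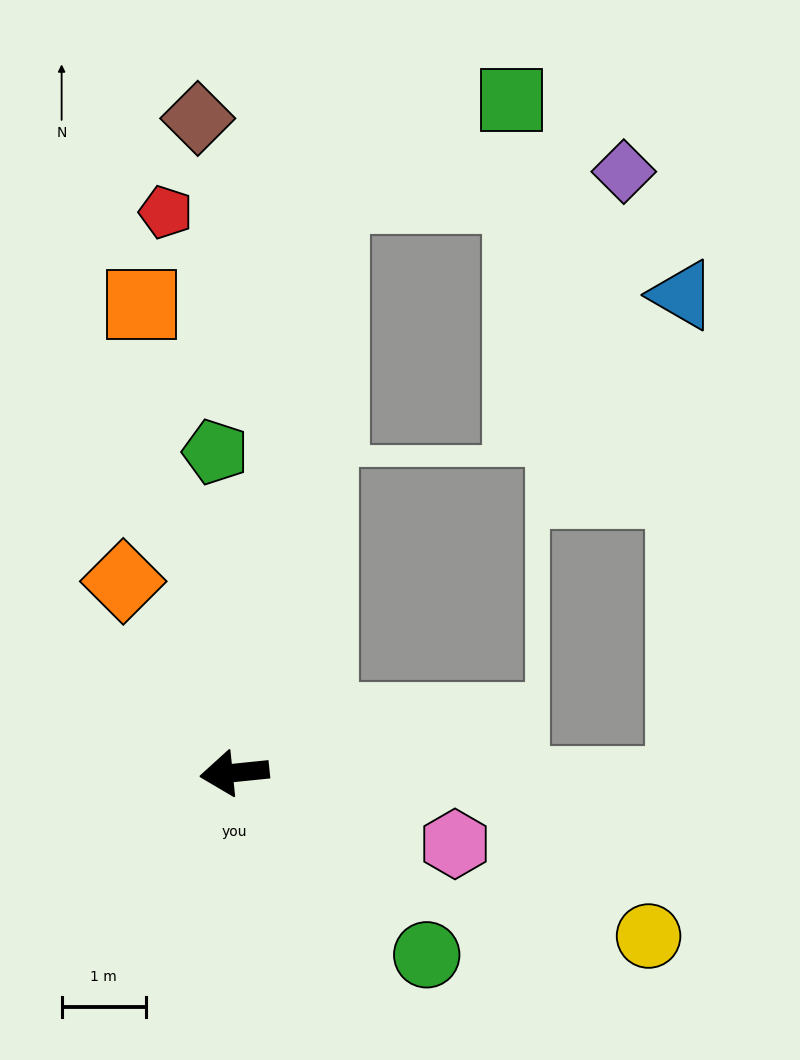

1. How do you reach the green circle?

turn left 131°, forward 3.1 m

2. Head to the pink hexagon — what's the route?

turn left 156°, forward 2.7 m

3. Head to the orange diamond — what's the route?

turn right 66°, forward 2.6 m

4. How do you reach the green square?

blocked — turn right 106°, forward 6.9 m, then turn right 51°, forward 2.4 m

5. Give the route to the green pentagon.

turn right 92°, forward 3.8 m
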